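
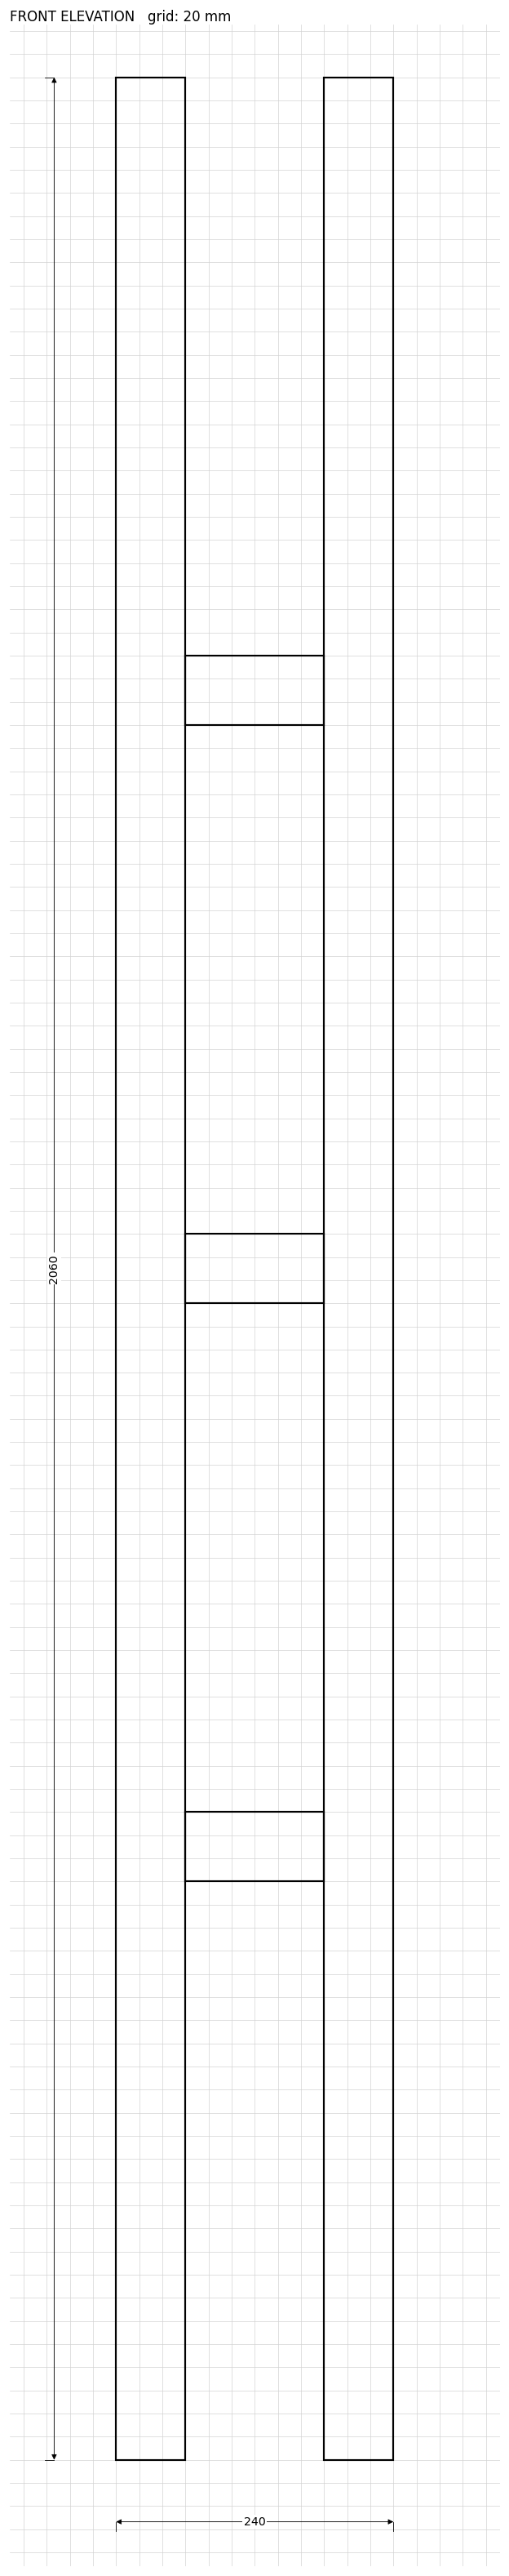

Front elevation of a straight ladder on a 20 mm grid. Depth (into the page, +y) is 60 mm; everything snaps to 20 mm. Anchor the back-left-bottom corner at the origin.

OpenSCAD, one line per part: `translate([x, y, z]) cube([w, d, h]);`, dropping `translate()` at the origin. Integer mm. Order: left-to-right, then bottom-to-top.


cube([60, 60, 2060]);
translate([60, 0, 500]) cube([120, 60, 60]);
translate([60, 0, 1000]) cube([120, 60, 60]);
translate([60, 0, 1500]) cube([120, 60, 60]);
translate([180, 0, 0]) cube([60, 60, 2060]);


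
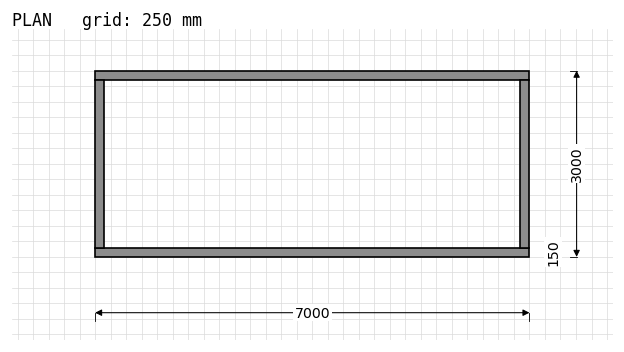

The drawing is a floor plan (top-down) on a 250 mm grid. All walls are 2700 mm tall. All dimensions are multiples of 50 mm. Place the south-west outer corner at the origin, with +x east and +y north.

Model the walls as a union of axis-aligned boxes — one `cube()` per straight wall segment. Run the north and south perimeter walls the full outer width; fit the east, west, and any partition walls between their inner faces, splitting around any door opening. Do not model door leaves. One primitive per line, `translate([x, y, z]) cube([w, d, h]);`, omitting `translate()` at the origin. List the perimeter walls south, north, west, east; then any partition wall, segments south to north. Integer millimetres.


cube([7000, 150, 2700]);
translate([0, 2850, 0]) cube([7000, 150, 2700]);
translate([0, 150, 0]) cube([150, 2700, 2700]);
translate([6850, 150, 0]) cube([150, 2700, 2700]);


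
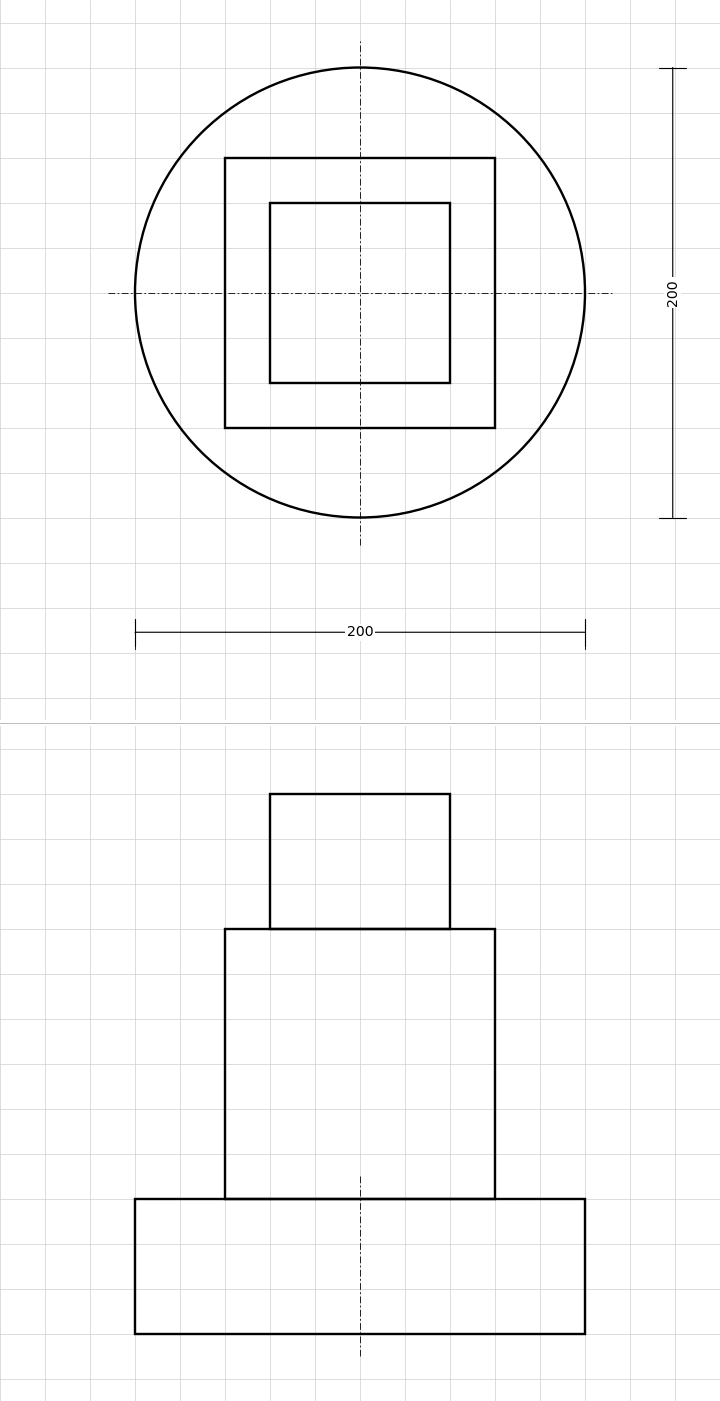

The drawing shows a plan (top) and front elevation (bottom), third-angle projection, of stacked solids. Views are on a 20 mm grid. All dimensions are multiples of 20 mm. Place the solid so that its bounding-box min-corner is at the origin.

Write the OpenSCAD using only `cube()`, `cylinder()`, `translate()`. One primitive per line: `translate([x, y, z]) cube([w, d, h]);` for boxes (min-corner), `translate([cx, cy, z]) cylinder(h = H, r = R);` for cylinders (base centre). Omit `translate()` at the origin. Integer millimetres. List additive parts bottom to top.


translate([100, 100, 0]) cylinder(h = 60, r = 100);
translate([40, 40, 60]) cube([120, 120, 120]);
translate([60, 60, 180]) cube([80, 80, 60]);


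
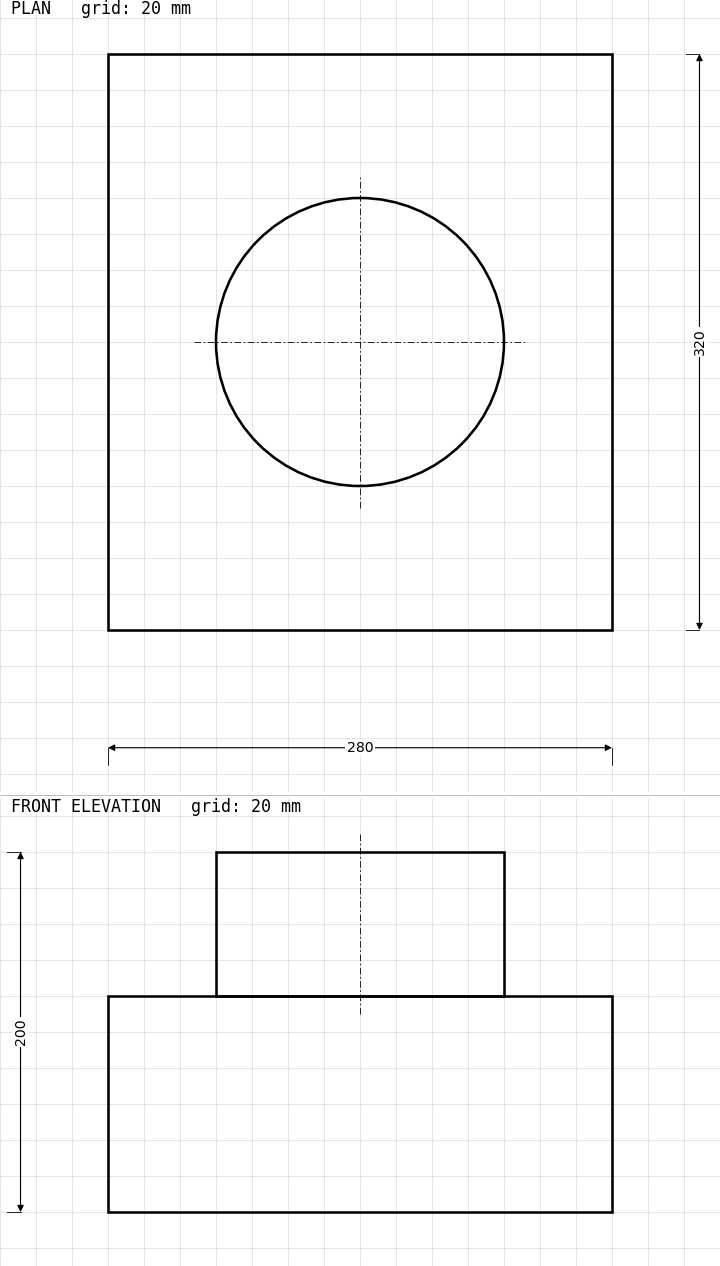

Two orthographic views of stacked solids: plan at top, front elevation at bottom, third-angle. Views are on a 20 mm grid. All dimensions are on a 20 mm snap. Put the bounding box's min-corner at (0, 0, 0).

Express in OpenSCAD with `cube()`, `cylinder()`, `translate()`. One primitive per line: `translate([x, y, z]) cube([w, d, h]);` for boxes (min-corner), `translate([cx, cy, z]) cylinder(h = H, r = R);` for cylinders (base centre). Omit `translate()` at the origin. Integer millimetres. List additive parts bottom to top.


cube([280, 320, 120]);
translate([140, 160, 120]) cylinder(h = 80, r = 80);


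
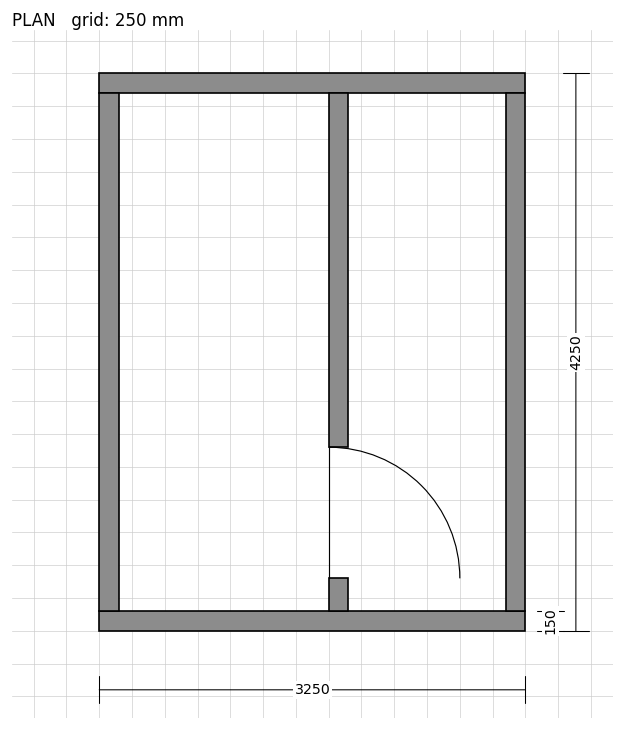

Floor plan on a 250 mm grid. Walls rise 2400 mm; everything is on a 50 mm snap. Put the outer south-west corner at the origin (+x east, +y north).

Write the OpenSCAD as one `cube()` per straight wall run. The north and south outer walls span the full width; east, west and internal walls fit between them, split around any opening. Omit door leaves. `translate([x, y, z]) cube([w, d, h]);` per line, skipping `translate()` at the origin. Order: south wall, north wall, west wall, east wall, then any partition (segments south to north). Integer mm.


cube([3250, 150, 2400]);
translate([0, 4100, 0]) cube([3250, 150, 2400]);
translate([0, 150, 0]) cube([150, 3950, 2400]);
translate([3100, 150, 0]) cube([150, 3950, 2400]);
translate([1750, 150, 0]) cube([150, 250, 2400]);
translate([1750, 1400, 0]) cube([150, 2700, 2400]);


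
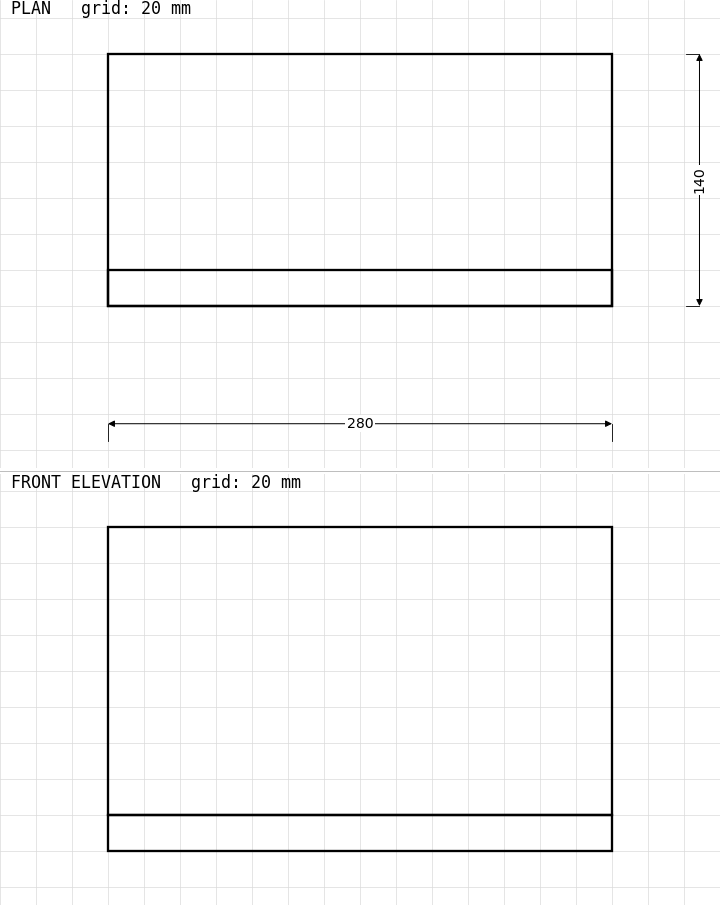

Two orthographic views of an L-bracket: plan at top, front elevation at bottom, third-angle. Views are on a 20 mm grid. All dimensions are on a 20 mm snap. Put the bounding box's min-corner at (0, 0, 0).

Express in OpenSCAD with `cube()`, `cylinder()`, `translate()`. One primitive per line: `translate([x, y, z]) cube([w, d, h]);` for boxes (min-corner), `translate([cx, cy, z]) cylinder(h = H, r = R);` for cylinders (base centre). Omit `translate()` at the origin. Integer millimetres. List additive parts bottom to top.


cube([280, 140, 20]);
translate([0, 0, 20]) cube([280, 20, 160]);


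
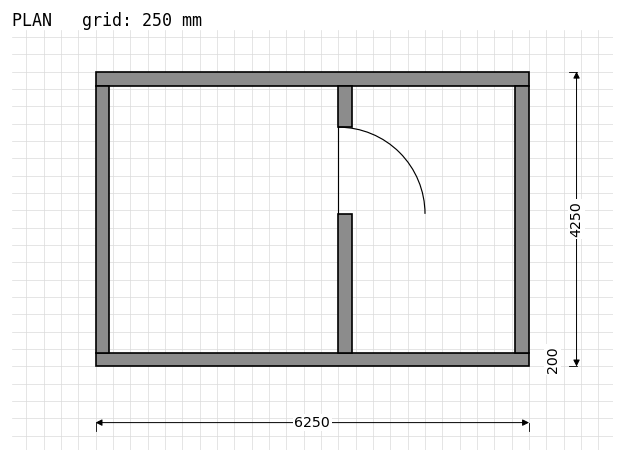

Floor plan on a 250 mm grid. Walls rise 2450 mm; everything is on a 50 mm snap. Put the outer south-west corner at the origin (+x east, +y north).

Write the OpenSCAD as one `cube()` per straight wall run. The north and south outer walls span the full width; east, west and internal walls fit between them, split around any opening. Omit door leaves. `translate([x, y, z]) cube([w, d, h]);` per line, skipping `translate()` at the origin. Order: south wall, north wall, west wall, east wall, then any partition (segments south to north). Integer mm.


cube([6250, 200, 2450]);
translate([0, 4050, 0]) cube([6250, 200, 2450]);
translate([0, 200, 0]) cube([200, 3850, 2450]);
translate([6050, 200, 0]) cube([200, 3850, 2450]);
translate([3500, 200, 0]) cube([200, 2000, 2450]);
translate([3500, 3450, 0]) cube([200, 600, 2450]);


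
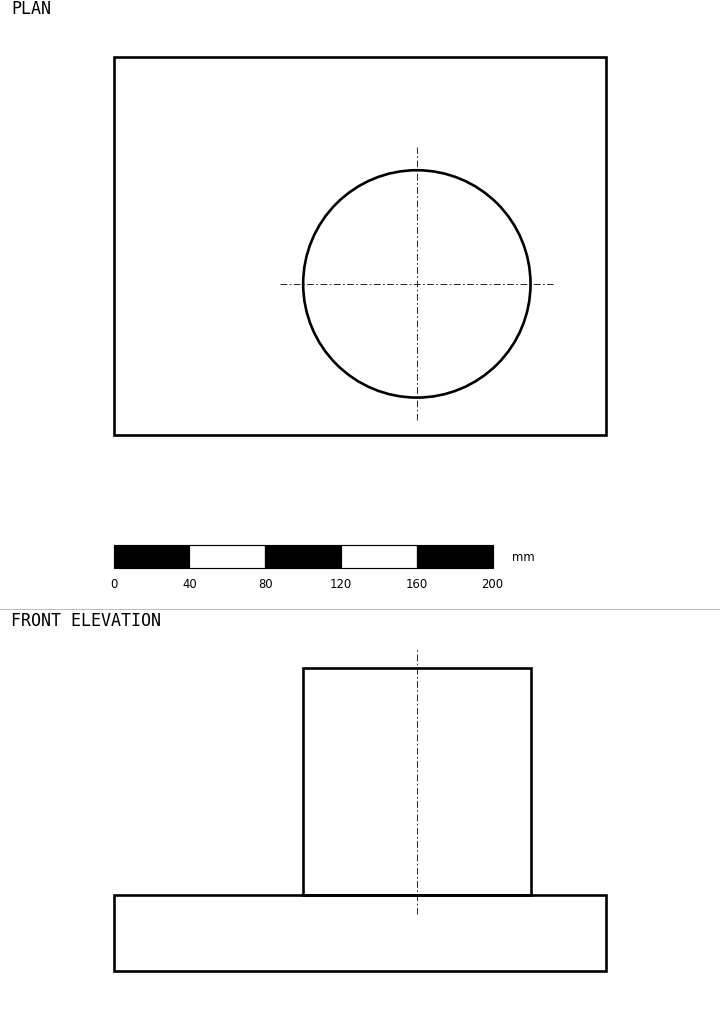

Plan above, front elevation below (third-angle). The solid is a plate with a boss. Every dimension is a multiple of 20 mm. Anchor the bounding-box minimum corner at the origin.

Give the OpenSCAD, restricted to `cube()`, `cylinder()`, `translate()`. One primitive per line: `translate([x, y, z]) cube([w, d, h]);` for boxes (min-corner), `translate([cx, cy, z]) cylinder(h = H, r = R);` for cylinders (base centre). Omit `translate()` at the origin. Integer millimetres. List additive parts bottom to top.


cube([260, 200, 40]);
translate([160, 80, 40]) cylinder(h = 120, r = 60);


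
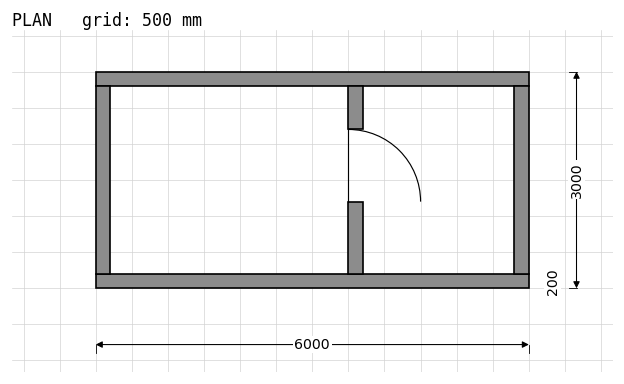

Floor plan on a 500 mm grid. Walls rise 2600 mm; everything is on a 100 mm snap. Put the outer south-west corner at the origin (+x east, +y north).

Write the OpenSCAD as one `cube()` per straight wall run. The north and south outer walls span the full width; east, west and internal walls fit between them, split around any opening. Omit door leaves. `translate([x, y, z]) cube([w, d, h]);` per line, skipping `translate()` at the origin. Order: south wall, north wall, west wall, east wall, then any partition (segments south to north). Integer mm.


cube([6000, 200, 2600]);
translate([0, 2800, 0]) cube([6000, 200, 2600]);
translate([0, 200, 0]) cube([200, 2600, 2600]);
translate([5800, 200, 0]) cube([200, 2600, 2600]);
translate([3500, 200, 0]) cube([200, 1000, 2600]);
translate([3500, 2200, 0]) cube([200, 600, 2600]);


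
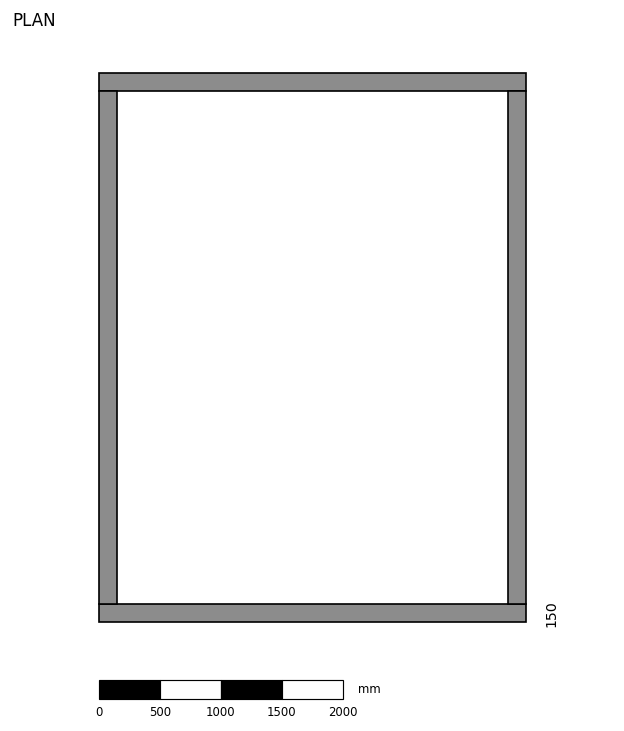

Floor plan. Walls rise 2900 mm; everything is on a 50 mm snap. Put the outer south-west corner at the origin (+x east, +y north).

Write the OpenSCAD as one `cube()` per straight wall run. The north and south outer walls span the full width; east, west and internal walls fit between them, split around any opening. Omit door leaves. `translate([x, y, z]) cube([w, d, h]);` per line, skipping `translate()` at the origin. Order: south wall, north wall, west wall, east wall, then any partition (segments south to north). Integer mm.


cube([3500, 150, 2900]);
translate([0, 4350, 0]) cube([3500, 150, 2900]);
translate([0, 150, 0]) cube([150, 4200, 2900]);
translate([3350, 150, 0]) cube([150, 4200, 2900]);


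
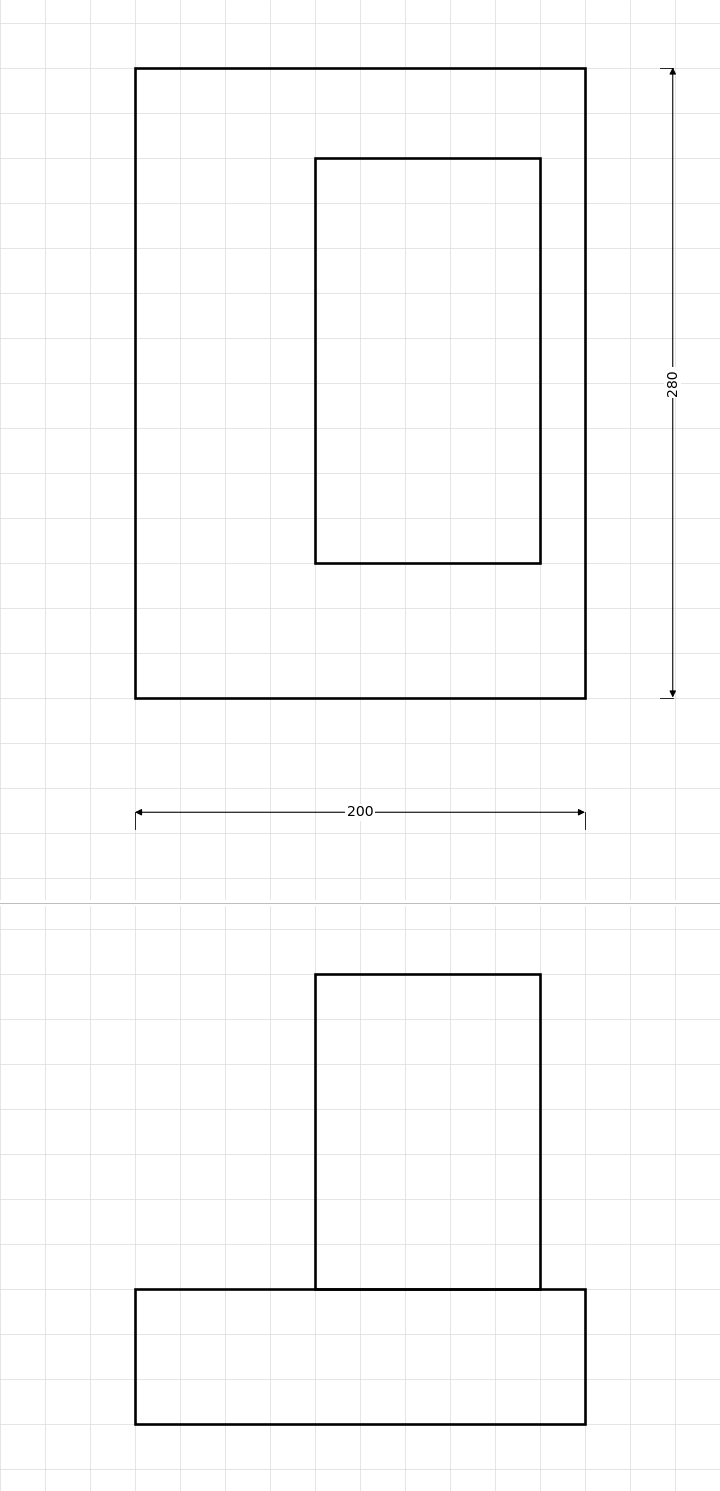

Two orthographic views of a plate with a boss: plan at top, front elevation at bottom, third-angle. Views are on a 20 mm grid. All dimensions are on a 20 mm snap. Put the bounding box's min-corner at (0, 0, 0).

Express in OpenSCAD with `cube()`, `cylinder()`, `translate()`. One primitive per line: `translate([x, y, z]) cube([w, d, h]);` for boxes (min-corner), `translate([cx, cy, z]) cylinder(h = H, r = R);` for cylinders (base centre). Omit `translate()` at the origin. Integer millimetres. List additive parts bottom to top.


cube([200, 280, 60]);
translate([80, 60, 60]) cube([100, 180, 140]);


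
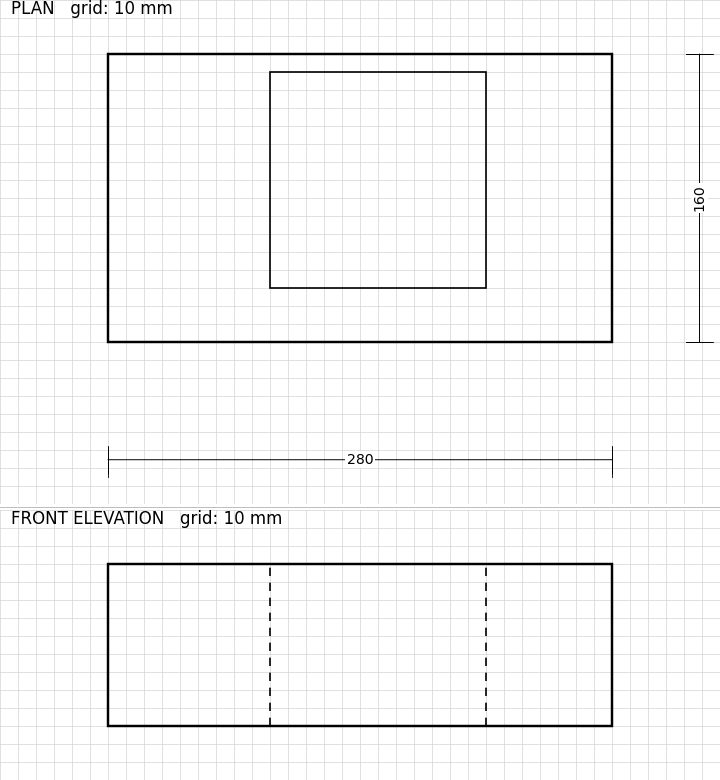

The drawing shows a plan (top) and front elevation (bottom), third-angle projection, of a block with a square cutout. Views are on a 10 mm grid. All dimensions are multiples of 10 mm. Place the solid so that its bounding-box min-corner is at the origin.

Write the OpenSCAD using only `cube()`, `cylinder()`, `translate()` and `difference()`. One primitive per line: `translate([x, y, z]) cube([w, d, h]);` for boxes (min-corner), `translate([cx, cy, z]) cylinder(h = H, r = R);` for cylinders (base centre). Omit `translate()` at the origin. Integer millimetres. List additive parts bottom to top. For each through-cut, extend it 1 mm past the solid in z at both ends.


difference() {
  cube([280, 160, 90]);
  translate([90, 30, -1]) cube([120, 120, 92]);
}


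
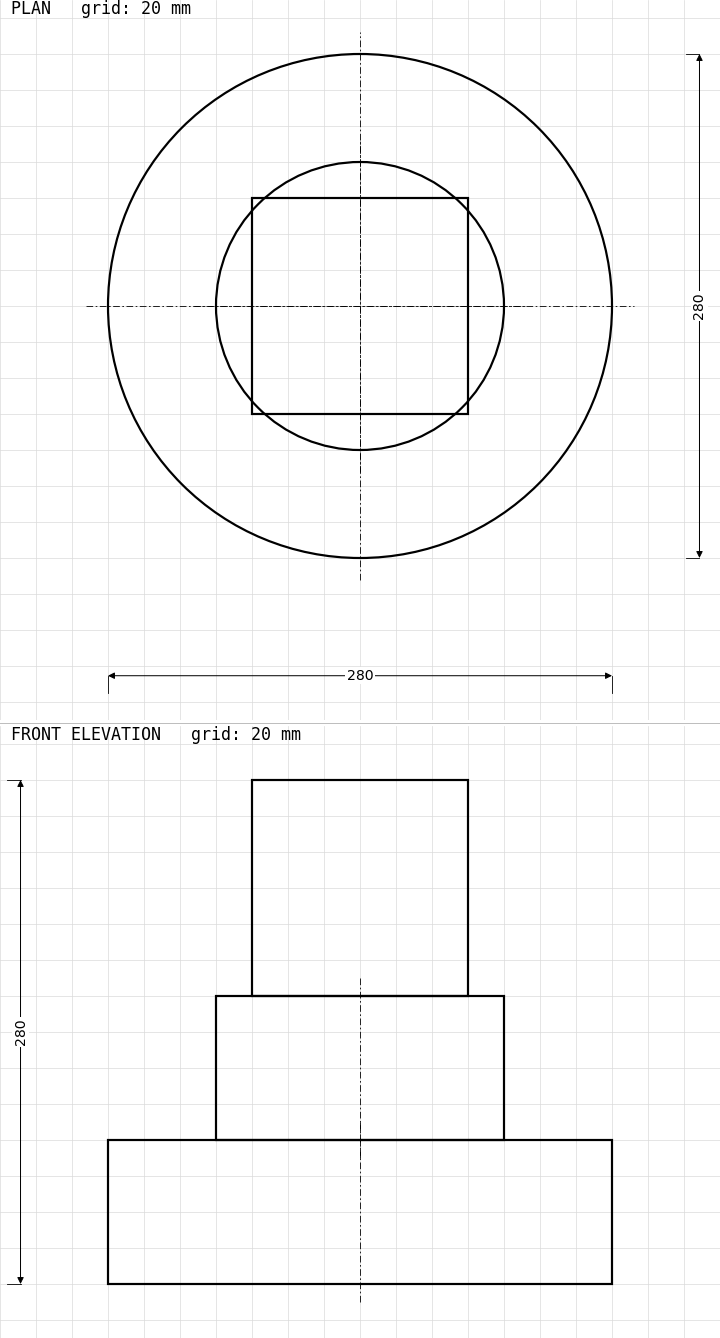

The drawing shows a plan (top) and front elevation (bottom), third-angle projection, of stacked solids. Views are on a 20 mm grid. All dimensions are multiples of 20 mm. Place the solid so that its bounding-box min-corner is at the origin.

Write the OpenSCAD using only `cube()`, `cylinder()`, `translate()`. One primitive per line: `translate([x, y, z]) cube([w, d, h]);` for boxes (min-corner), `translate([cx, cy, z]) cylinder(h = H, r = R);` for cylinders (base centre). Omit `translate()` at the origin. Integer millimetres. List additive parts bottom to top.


translate([140, 140, 0]) cylinder(h = 80, r = 140);
translate([140, 140, 80]) cylinder(h = 80, r = 80);
translate([80, 80, 160]) cube([120, 120, 120]);


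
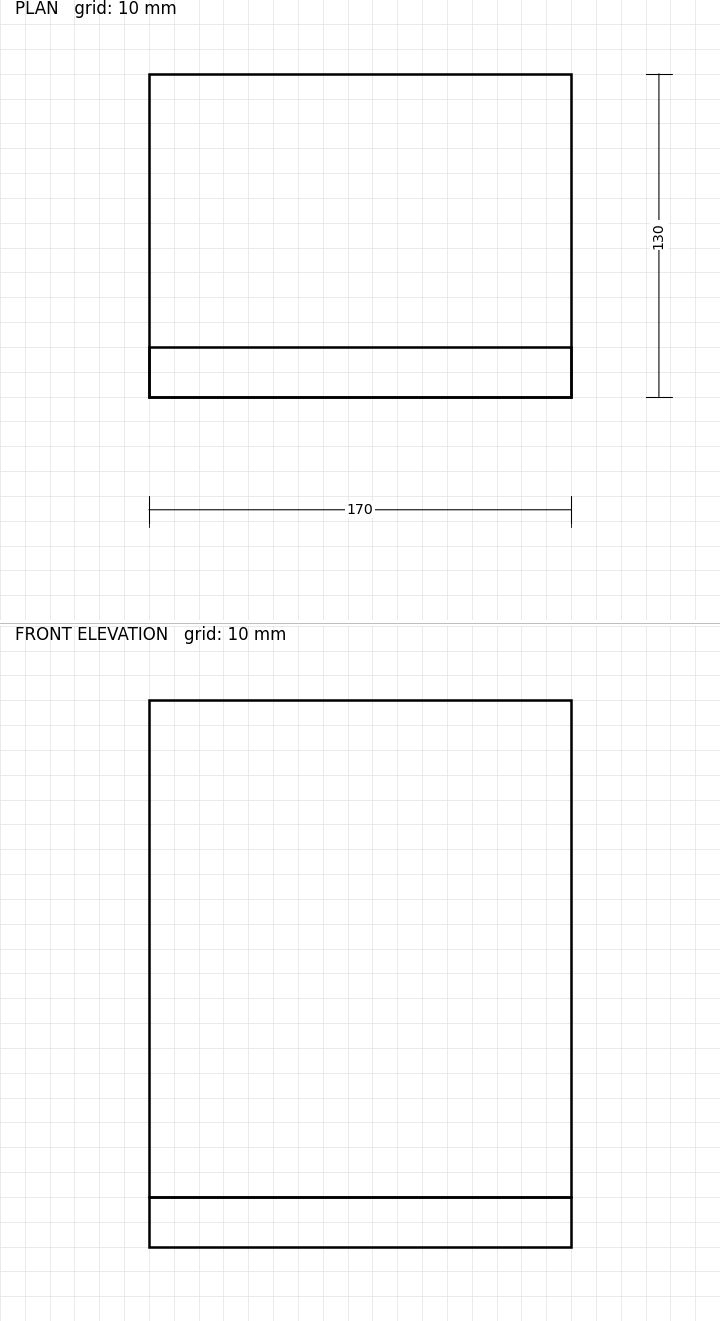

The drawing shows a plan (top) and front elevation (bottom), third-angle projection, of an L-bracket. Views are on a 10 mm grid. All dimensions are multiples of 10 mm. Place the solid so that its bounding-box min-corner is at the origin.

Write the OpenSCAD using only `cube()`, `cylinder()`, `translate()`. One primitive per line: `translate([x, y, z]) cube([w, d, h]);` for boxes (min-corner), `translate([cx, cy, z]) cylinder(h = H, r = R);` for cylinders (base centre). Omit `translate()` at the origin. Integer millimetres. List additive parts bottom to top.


cube([170, 130, 20]);
translate([0, 0, 20]) cube([170, 20, 200]);


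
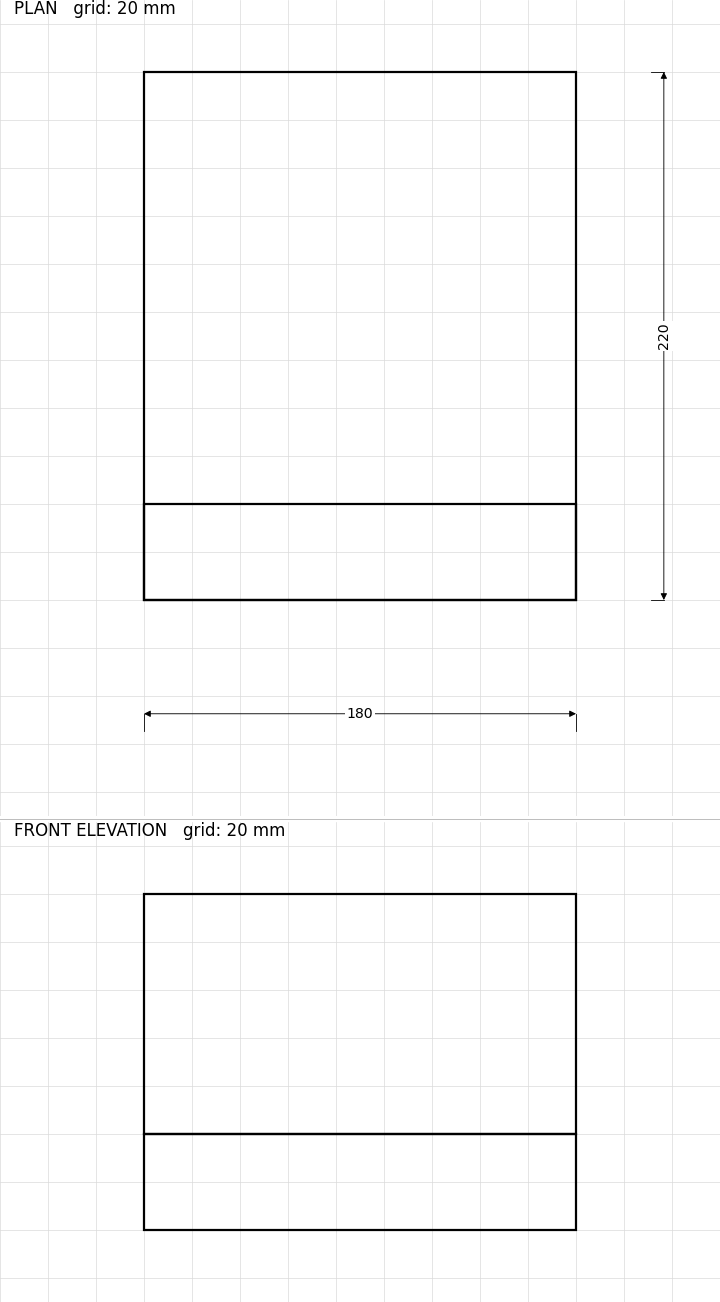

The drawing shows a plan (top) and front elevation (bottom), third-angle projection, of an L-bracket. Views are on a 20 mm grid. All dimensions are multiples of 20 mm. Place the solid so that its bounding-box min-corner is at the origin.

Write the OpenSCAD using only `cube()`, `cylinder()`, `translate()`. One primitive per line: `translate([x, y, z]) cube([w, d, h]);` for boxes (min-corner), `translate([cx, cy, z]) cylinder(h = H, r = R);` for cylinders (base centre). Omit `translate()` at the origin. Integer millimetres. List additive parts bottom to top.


cube([180, 220, 40]);
translate([0, 0, 40]) cube([180, 40, 100]);


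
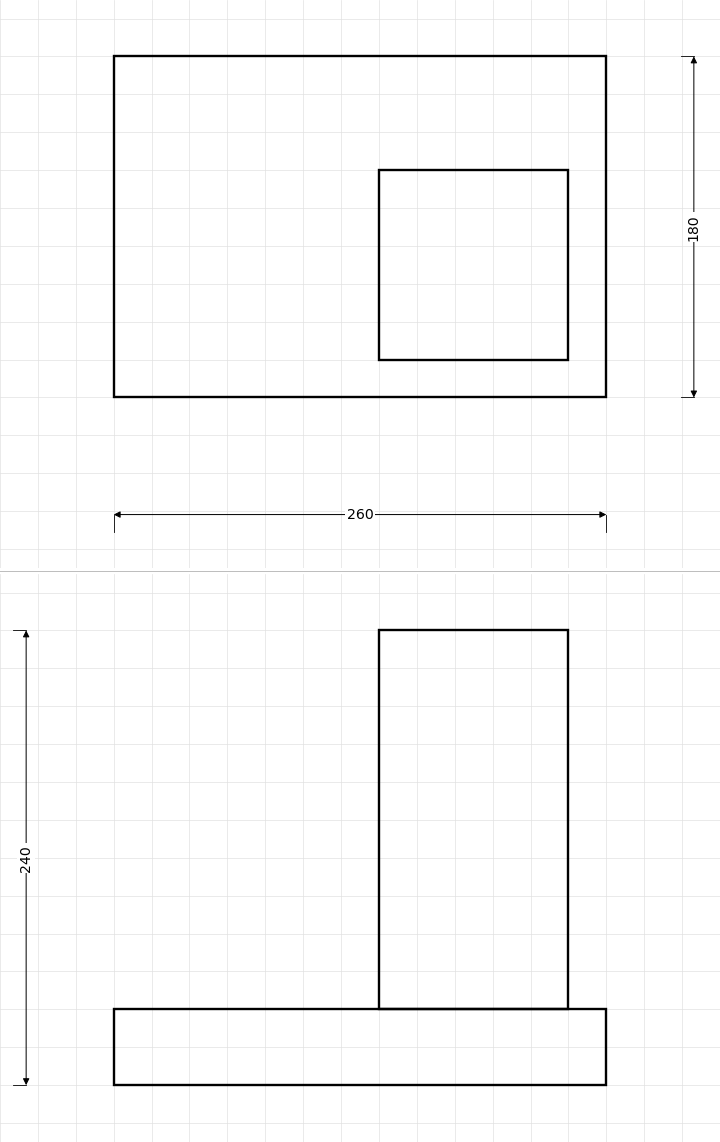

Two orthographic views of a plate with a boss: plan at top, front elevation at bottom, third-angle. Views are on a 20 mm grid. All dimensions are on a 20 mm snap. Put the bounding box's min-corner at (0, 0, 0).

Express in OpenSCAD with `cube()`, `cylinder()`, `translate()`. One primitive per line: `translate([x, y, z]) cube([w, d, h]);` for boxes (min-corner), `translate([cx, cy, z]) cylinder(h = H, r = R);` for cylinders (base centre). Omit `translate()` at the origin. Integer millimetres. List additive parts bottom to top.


cube([260, 180, 40]);
translate([140, 20, 40]) cube([100, 100, 200]);


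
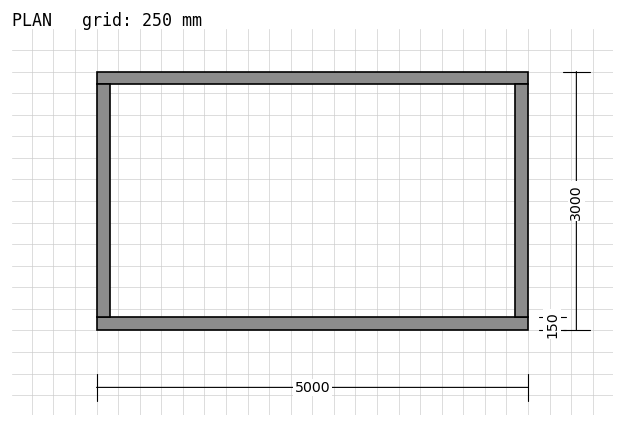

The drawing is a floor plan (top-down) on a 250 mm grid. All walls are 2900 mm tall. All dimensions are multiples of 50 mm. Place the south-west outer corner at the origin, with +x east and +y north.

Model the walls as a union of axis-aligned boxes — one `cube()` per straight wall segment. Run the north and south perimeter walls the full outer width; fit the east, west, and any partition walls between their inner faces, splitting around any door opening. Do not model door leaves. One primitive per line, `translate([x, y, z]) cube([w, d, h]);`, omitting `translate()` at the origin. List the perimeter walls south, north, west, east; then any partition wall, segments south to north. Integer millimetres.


cube([5000, 150, 2900]);
translate([0, 2850, 0]) cube([5000, 150, 2900]);
translate([0, 150, 0]) cube([150, 2700, 2900]);
translate([4850, 150, 0]) cube([150, 2700, 2900]);


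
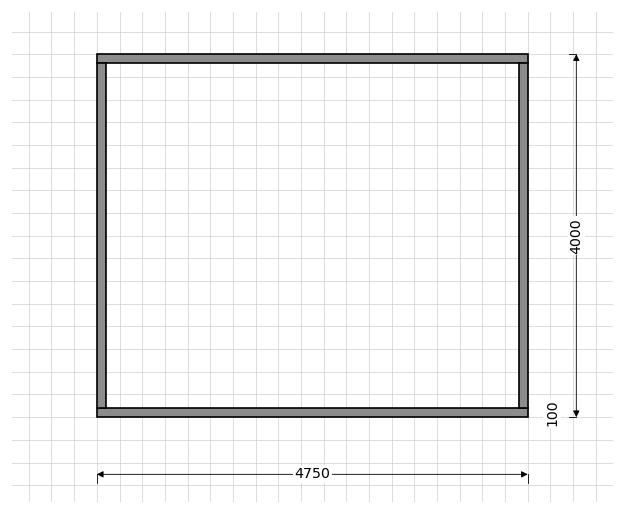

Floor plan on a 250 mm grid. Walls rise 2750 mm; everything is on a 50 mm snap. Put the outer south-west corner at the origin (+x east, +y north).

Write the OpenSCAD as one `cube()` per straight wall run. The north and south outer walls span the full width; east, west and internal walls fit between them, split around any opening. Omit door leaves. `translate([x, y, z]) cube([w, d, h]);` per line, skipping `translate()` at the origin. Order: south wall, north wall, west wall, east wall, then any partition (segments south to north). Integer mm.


cube([4750, 100, 2750]);
translate([0, 3900, 0]) cube([4750, 100, 2750]);
translate([0, 100, 0]) cube([100, 3800, 2750]);
translate([4650, 100, 0]) cube([100, 3800, 2750]);


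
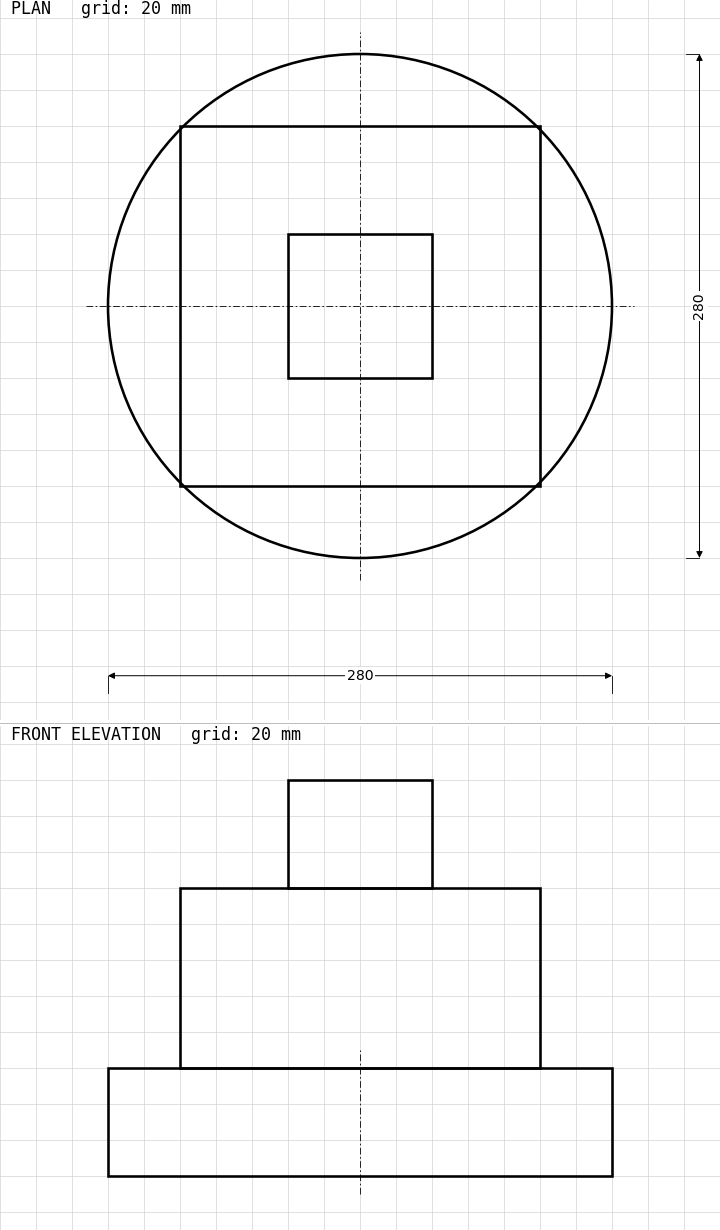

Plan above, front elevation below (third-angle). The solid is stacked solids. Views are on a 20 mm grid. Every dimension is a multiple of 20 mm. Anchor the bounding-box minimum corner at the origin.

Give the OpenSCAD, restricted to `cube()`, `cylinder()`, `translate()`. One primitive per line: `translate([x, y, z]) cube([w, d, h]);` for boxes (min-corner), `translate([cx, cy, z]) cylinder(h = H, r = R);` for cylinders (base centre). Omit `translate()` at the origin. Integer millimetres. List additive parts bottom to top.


translate([140, 140, 0]) cylinder(h = 60, r = 140);
translate([40, 40, 60]) cube([200, 200, 100]);
translate([100, 100, 160]) cube([80, 80, 60]);


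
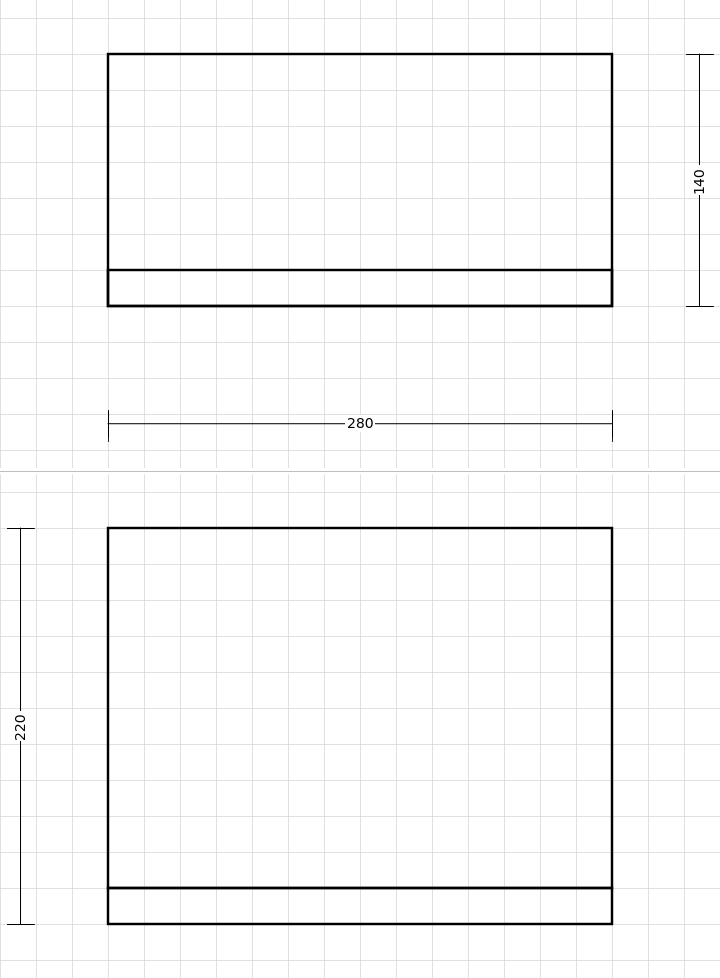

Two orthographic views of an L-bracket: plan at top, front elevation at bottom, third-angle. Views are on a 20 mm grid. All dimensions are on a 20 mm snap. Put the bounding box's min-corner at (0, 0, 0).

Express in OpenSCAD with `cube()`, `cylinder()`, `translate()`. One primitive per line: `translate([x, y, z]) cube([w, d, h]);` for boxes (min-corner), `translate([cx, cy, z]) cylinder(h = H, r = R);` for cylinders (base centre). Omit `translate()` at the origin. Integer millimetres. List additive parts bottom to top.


cube([280, 140, 20]);
translate([0, 0, 20]) cube([280, 20, 200]);


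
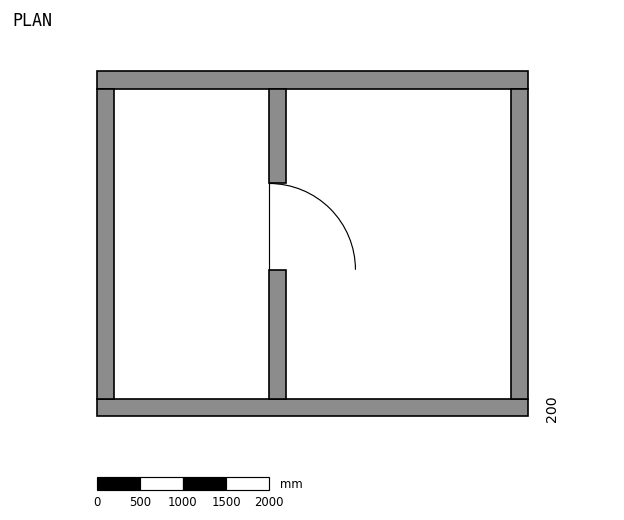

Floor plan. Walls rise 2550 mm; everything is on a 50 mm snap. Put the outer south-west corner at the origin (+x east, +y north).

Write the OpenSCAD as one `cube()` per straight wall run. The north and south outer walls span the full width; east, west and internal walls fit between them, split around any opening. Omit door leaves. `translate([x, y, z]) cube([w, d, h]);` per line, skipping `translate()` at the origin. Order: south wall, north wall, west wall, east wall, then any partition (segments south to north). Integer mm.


cube([5000, 200, 2550]);
translate([0, 3800, 0]) cube([5000, 200, 2550]);
translate([0, 200, 0]) cube([200, 3600, 2550]);
translate([4800, 200, 0]) cube([200, 3600, 2550]);
translate([2000, 200, 0]) cube([200, 1500, 2550]);
translate([2000, 2700, 0]) cube([200, 1100, 2550]);


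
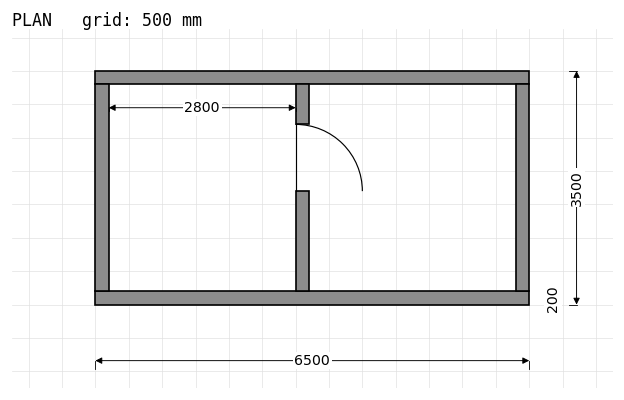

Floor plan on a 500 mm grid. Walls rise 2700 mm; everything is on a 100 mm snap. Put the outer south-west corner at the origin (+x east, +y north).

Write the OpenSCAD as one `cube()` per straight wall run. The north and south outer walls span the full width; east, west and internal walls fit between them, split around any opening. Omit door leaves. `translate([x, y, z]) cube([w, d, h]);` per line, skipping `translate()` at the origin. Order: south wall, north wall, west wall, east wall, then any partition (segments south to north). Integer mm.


cube([6500, 200, 2700]);
translate([0, 3300, 0]) cube([6500, 200, 2700]);
translate([0, 200, 0]) cube([200, 3100, 2700]);
translate([6300, 200, 0]) cube([200, 3100, 2700]);
translate([3000, 200, 0]) cube([200, 1500, 2700]);
translate([3000, 2700, 0]) cube([200, 600, 2700]);


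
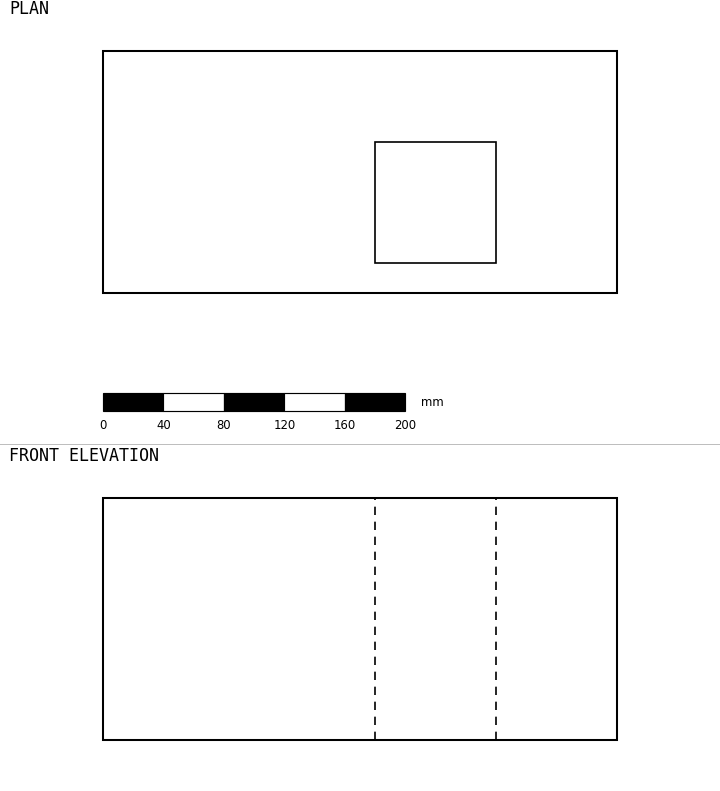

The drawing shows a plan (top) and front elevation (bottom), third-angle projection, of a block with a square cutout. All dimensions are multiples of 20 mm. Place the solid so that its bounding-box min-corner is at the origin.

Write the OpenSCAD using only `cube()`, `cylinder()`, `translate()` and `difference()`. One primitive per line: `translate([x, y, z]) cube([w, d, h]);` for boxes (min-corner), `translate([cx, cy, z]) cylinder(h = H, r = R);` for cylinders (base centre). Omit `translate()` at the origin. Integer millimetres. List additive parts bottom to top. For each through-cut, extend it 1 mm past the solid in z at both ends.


difference() {
  cube([340, 160, 160]);
  translate([180, 20, -1]) cube([80, 80, 162]);
}


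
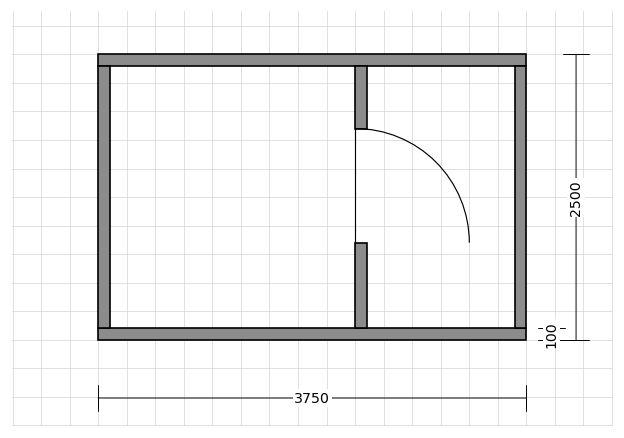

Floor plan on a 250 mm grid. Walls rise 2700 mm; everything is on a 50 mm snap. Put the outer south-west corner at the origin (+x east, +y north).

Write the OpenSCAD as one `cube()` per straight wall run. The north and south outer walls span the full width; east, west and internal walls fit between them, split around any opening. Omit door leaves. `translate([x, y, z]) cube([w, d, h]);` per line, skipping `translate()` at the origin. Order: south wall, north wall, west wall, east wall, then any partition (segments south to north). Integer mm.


cube([3750, 100, 2700]);
translate([0, 2400, 0]) cube([3750, 100, 2700]);
translate([0, 100, 0]) cube([100, 2300, 2700]);
translate([3650, 100, 0]) cube([100, 2300, 2700]);
translate([2250, 100, 0]) cube([100, 750, 2700]);
translate([2250, 1850, 0]) cube([100, 550, 2700]);


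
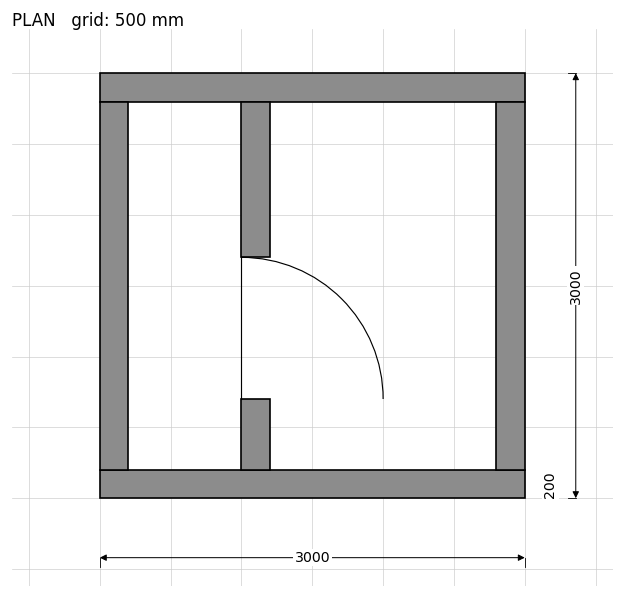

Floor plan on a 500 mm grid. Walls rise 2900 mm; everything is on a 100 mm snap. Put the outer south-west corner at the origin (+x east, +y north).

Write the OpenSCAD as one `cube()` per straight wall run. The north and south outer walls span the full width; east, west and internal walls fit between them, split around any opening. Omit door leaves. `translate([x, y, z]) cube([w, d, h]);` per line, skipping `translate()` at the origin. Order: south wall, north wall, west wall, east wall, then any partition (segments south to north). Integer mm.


cube([3000, 200, 2900]);
translate([0, 2800, 0]) cube([3000, 200, 2900]);
translate([0, 200, 0]) cube([200, 2600, 2900]);
translate([2800, 200, 0]) cube([200, 2600, 2900]);
translate([1000, 200, 0]) cube([200, 500, 2900]);
translate([1000, 1700, 0]) cube([200, 1100, 2900]);


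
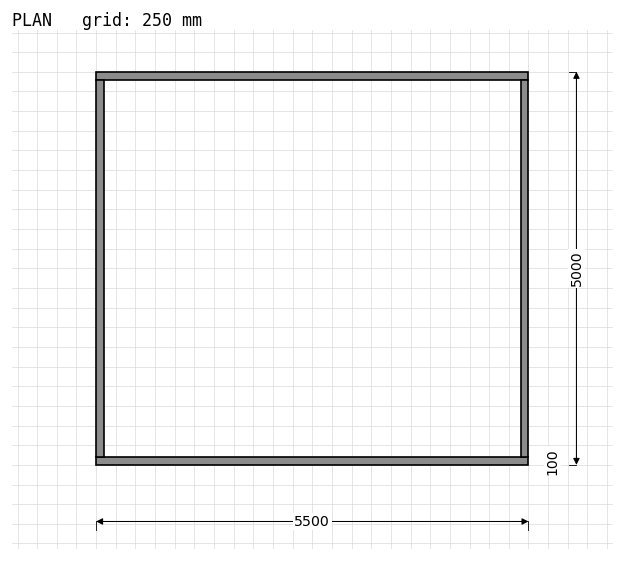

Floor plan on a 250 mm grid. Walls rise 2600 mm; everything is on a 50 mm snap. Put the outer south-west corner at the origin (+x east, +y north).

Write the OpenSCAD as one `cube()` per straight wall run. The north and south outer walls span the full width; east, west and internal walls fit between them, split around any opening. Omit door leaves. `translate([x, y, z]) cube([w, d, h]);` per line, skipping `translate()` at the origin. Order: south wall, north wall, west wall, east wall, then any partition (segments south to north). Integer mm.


cube([5500, 100, 2600]);
translate([0, 4900, 0]) cube([5500, 100, 2600]);
translate([0, 100, 0]) cube([100, 4800, 2600]);
translate([5400, 100, 0]) cube([100, 4800, 2600]);


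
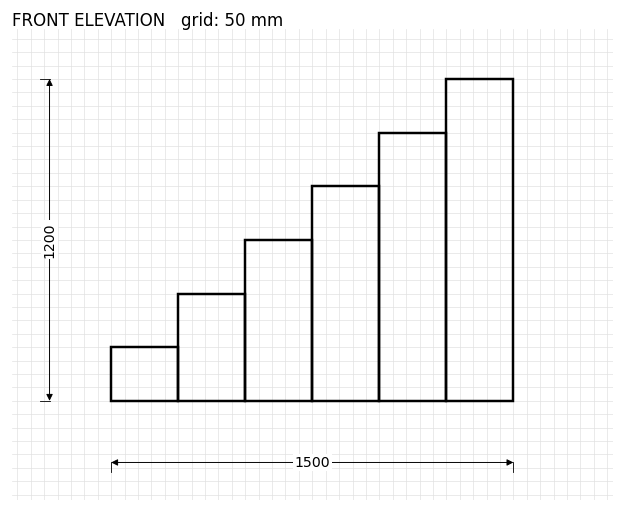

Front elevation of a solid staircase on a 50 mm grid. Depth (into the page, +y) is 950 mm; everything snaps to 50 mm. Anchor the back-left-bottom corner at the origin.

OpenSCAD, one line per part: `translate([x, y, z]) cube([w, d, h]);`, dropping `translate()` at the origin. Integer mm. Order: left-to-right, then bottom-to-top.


cube([250, 950, 200]);
translate([250, 0, 0]) cube([250, 950, 400]);
translate([500, 0, 0]) cube([250, 950, 600]);
translate([750, 0, 0]) cube([250, 950, 800]);
translate([1000, 0, 0]) cube([250, 950, 1000]);
translate([1250, 0, 0]) cube([250, 950, 1200]);


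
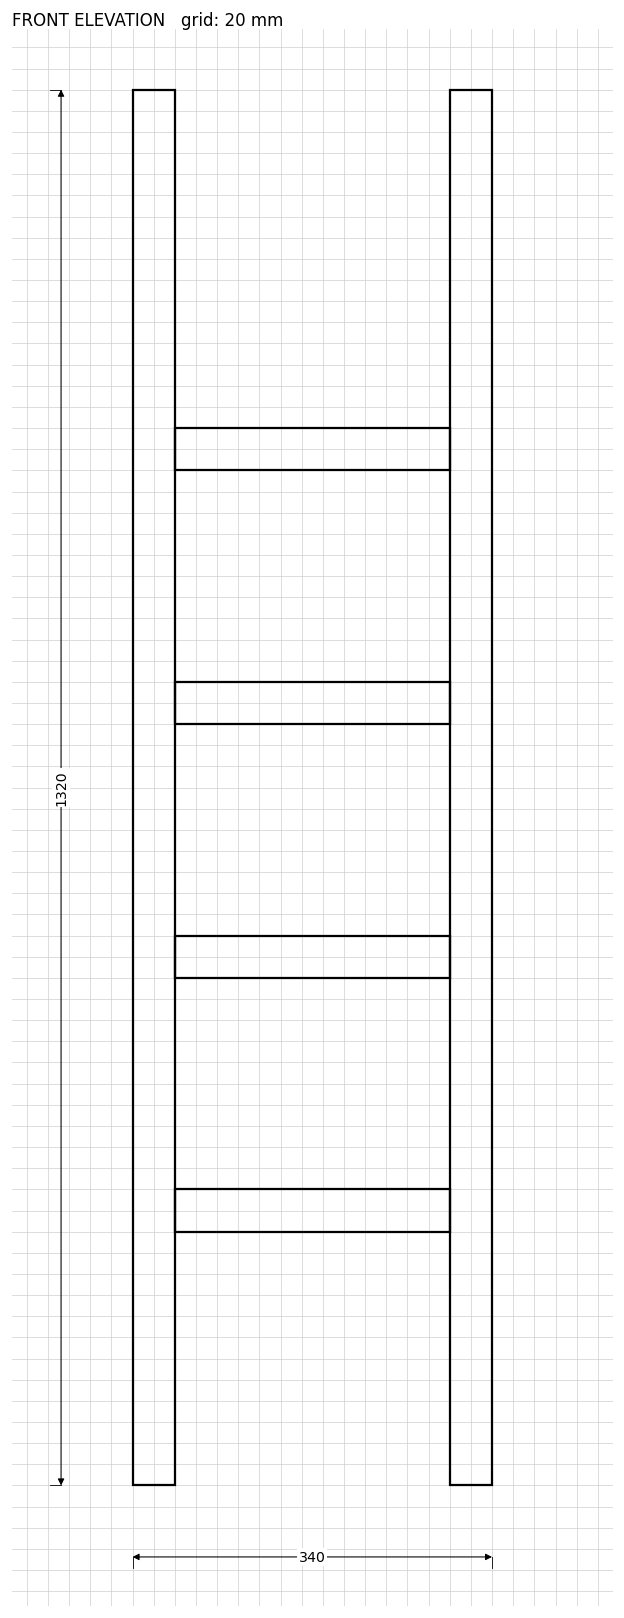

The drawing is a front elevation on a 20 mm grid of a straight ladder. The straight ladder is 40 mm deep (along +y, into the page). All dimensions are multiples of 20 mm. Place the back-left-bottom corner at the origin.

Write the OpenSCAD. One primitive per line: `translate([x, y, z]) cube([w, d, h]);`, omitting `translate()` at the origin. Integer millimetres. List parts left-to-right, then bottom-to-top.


cube([40, 40, 1320]);
translate([40, 0, 240]) cube([260, 40, 40]);
translate([40, 0, 480]) cube([260, 40, 40]);
translate([40, 0, 720]) cube([260, 40, 40]);
translate([40, 0, 960]) cube([260, 40, 40]);
translate([300, 0, 0]) cube([40, 40, 1320]);


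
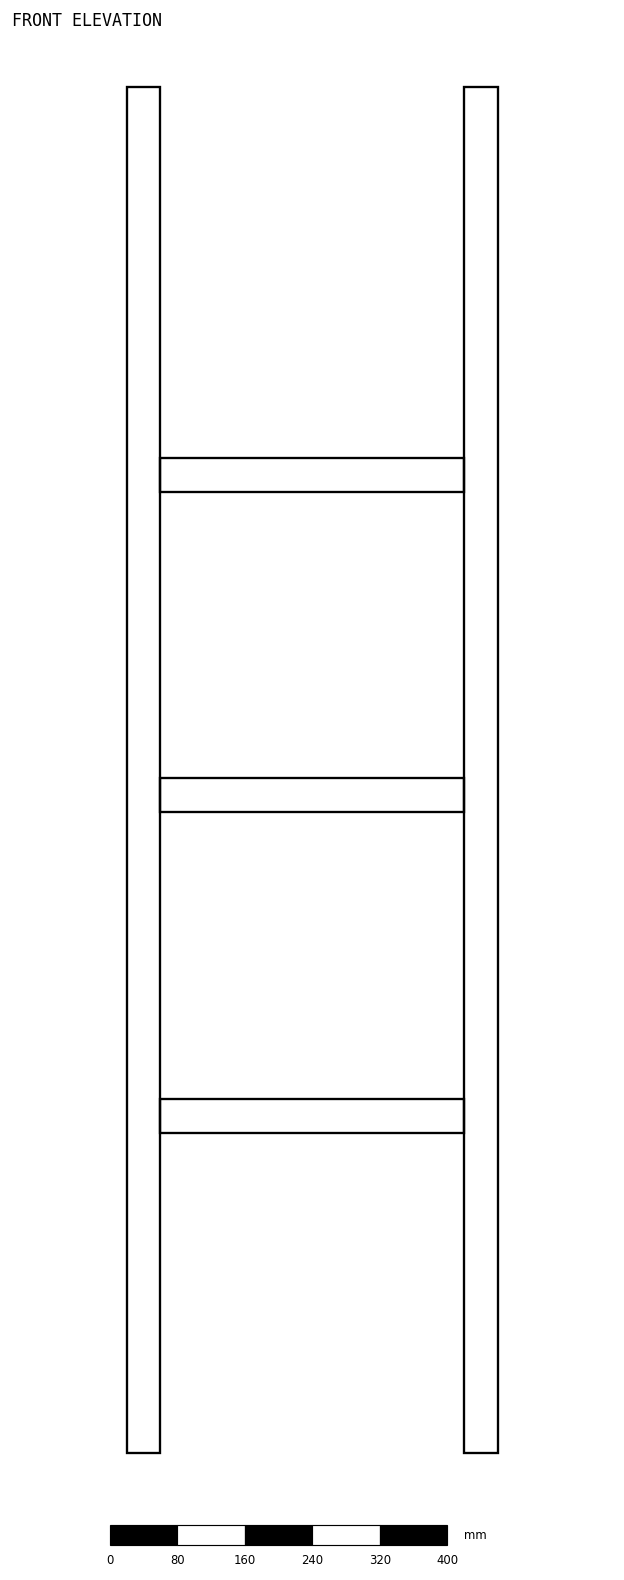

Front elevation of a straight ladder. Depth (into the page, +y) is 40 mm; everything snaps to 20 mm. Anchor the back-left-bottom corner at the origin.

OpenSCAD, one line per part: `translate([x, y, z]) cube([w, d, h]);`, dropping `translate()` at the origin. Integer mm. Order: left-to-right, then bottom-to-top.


cube([40, 40, 1620]);
translate([40, 0, 380]) cube([360, 40, 40]);
translate([40, 0, 760]) cube([360, 40, 40]);
translate([40, 0, 1140]) cube([360, 40, 40]);
translate([400, 0, 0]) cube([40, 40, 1620]);


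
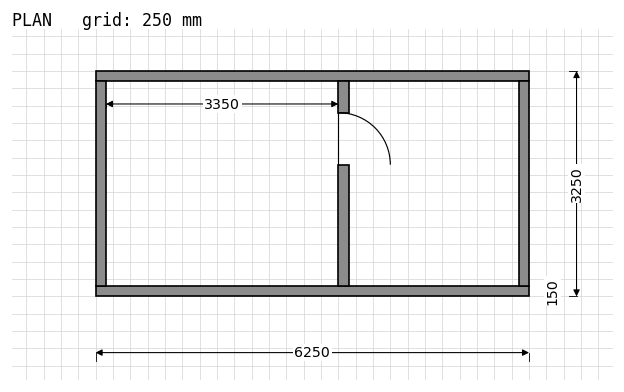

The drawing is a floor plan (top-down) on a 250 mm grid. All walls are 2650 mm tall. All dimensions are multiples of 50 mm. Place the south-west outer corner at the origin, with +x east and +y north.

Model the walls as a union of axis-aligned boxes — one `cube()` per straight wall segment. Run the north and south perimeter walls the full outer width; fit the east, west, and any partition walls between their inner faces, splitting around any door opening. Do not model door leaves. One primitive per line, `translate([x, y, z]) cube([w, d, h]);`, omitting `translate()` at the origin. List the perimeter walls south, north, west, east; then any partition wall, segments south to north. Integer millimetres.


cube([6250, 150, 2650]);
translate([0, 3100, 0]) cube([6250, 150, 2650]);
translate([0, 150, 0]) cube([150, 2950, 2650]);
translate([6100, 150, 0]) cube([150, 2950, 2650]);
translate([3500, 150, 0]) cube([150, 1750, 2650]);
translate([3500, 2650, 0]) cube([150, 450, 2650]);


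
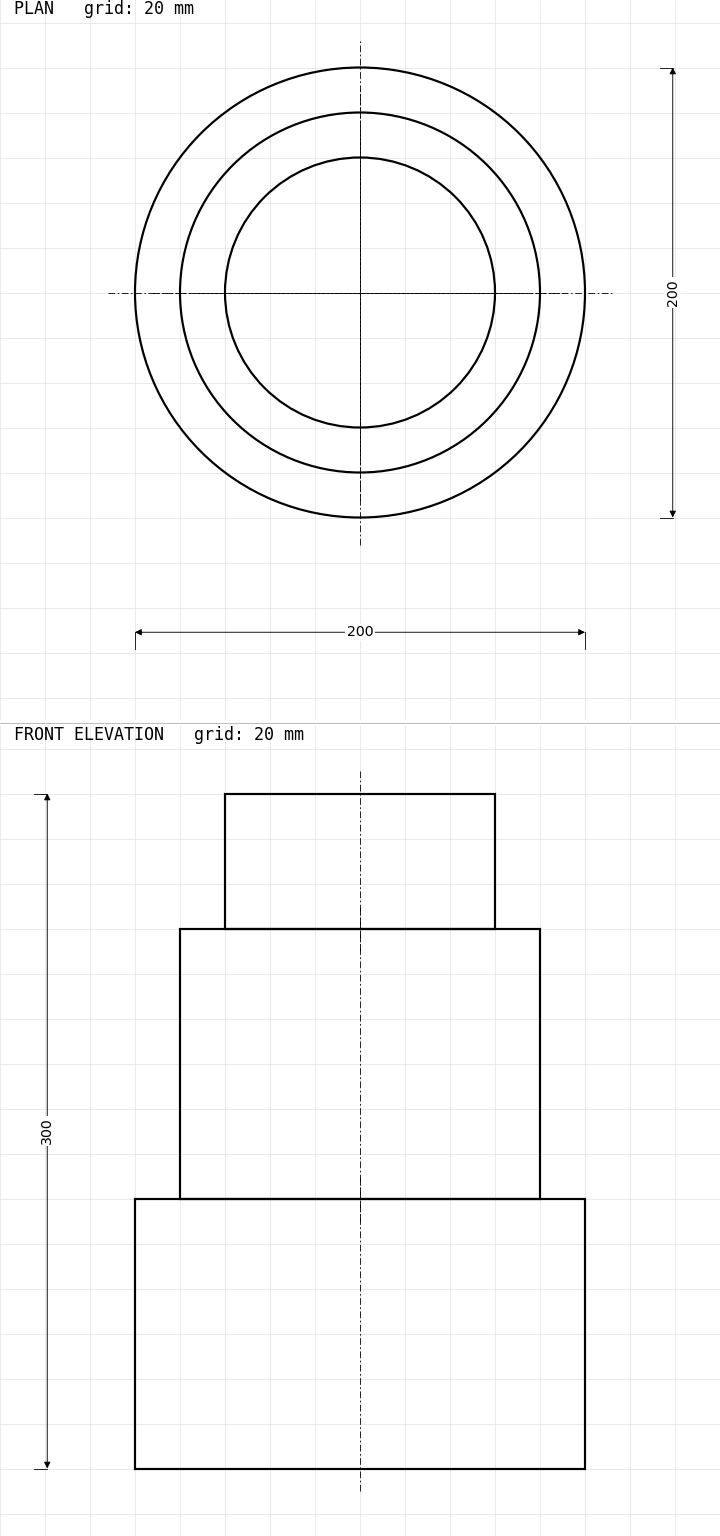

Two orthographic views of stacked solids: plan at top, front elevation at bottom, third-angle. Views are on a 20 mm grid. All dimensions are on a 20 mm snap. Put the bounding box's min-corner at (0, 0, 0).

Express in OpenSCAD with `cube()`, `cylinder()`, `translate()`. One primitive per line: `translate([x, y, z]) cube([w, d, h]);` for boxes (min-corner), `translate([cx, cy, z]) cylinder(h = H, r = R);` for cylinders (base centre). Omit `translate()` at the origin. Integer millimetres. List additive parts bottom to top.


translate([100, 100, 0]) cylinder(h = 120, r = 100);
translate([100, 100, 120]) cylinder(h = 120, r = 80);
translate([100, 100, 240]) cylinder(h = 60, r = 60);


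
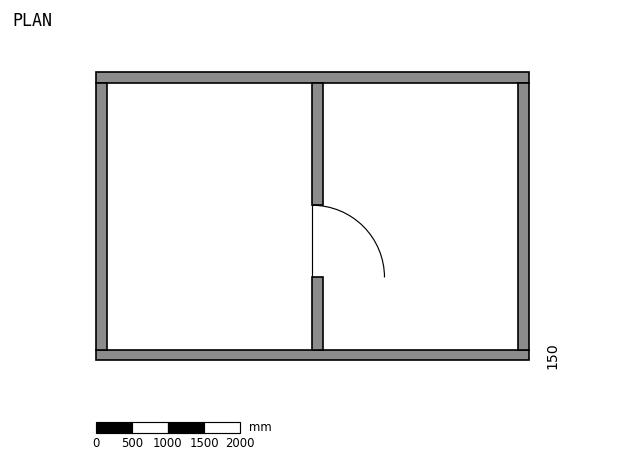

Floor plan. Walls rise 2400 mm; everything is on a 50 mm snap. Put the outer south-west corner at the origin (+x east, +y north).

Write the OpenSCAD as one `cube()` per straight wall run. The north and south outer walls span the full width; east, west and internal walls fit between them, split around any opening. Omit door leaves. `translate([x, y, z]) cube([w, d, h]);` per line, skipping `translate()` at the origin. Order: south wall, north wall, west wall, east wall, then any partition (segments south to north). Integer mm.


cube([6000, 150, 2400]);
translate([0, 3850, 0]) cube([6000, 150, 2400]);
translate([0, 150, 0]) cube([150, 3700, 2400]);
translate([5850, 150, 0]) cube([150, 3700, 2400]);
translate([3000, 150, 0]) cube([150, 1000, 2400]);
translate([3000, 2150, 0]) cube([150, 1700, 2400]);


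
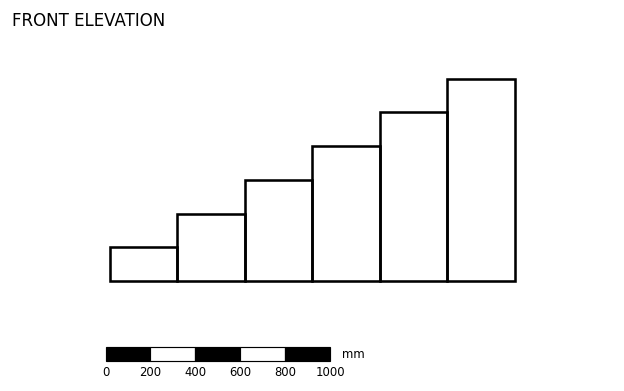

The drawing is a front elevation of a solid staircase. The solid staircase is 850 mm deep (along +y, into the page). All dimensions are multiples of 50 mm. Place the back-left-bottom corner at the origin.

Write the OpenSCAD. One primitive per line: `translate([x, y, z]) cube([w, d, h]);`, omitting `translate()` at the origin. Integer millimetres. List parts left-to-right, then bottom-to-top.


cube([300, 850, 150]);
translate([300, 0, 0]) cube([300, 850, 300]);
translate([600, 0, 0]) cube([300, 850, 450]);
translate([900, 0, 0]) cube([300, 850, 600]);
translate([1200, 0, 0]) cube([300, 850, 750]);
translate([1500, 0, 0]) cube([300, 850, 900]);


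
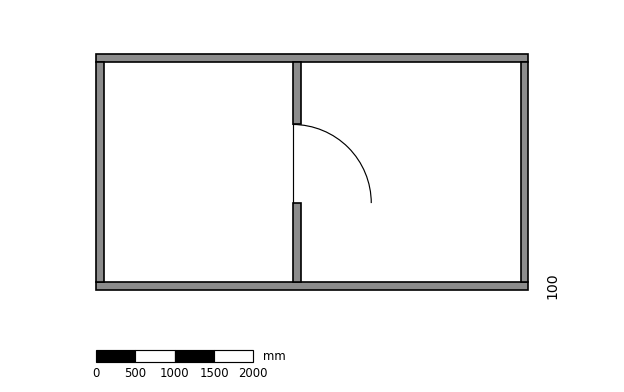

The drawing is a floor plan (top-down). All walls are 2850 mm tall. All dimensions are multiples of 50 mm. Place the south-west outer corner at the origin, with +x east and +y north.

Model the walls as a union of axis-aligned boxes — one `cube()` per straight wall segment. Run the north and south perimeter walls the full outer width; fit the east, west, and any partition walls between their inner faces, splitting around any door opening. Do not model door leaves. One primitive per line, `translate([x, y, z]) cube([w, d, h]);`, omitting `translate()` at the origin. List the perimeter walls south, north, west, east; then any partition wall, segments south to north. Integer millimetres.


cube([5500, 100, 2850]);
translate([0, 2900, 0]) cube([5500, 100, 2850]);
translate([0, 100, 0]) cube([100, 2800, 2850]);
translate([5400, 100, 0]) cube([100, 2800, 2850]);
translate([2500, 100, 0]) cube([100, 1000, 2850]);
translate([2500, 2100, 0]) cube([100, 800, 2850]);


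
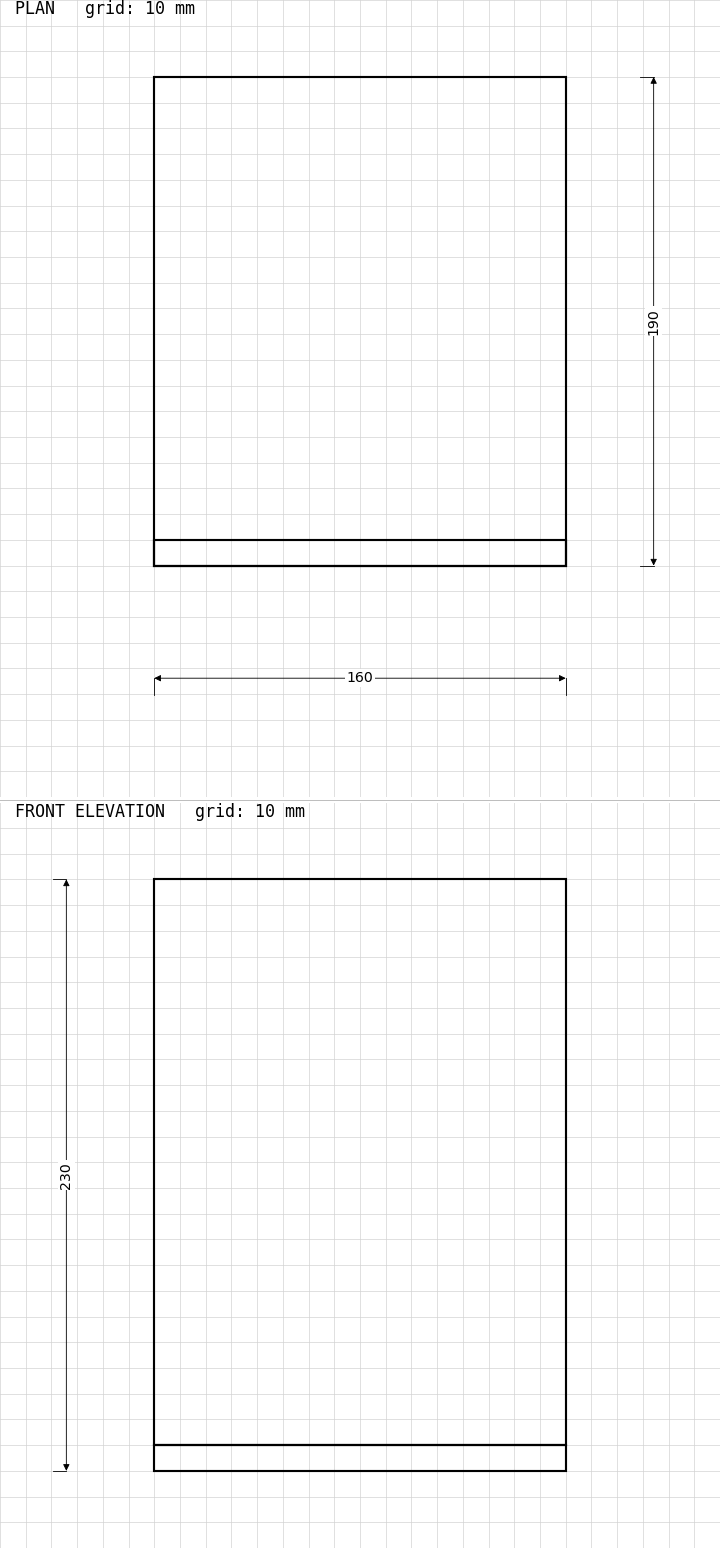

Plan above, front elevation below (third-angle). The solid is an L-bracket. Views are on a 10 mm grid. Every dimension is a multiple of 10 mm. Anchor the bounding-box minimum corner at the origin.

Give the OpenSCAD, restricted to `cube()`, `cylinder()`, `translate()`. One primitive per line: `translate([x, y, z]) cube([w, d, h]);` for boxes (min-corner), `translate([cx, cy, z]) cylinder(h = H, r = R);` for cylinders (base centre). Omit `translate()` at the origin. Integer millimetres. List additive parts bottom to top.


cube([160, 190, 10]);
translate([0, 0, 10]) cube([160, 10, 220]);


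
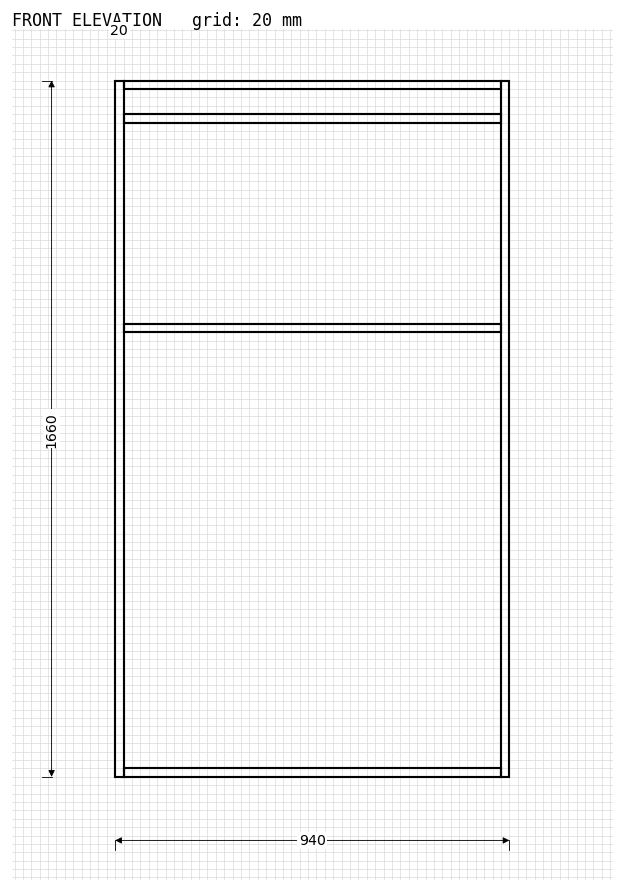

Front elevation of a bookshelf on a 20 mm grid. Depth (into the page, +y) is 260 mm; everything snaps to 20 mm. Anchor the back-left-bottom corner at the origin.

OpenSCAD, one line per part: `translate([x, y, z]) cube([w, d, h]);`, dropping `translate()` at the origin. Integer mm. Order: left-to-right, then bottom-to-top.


cube([20, 260, 1660]);
translate([20, 0, 0]) cube([900, 260, 20]);
translate([20, 0, 1060]) cube([900, 260, 20]);
translate([20, 0, 1560]) cube([900, 260, 20]);
translate([20, 0, 1640]) cube([900, 260, 20]);
translate([920, 0, 0]) cube([20, 260, 1660]);
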